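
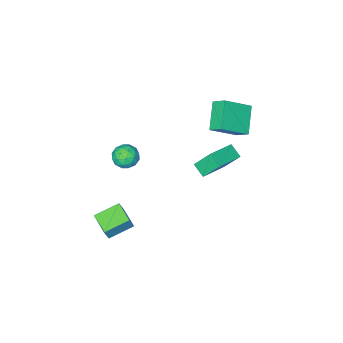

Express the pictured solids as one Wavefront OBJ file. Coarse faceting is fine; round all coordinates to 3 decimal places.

v -3.638 -1.923 2.007
v -4.723 -3.074 3.13
v -3.854 -1.08 2.663
v -4.94 -2.231 3.786
v -2.02 -2.369 3.114
v -3.106 -3.52 4.237
v -2.237 -1.526 3.77
v -3.322 -2.677 4.893
v -3.6 -3.889 -1.585
v -4.189 -3.08 -0.223
v -3.637 -3.037 -2.107
v -4.225 -2.228 -0.745
v -1.755 -3.472 -1.035
v -2.343 -2.663 0.327
v -1.791 -2.62 -1.557
v -2.38 -1.811 -0.195
v 2.564 -4.51 -3.704
v 2.961 -4.385 -2.729
v 2.806 -3.118 -3.982
v 3.203 -2.993 -3.007
v 4.077 -4.887 -4.273
v 4.474 -4.762 -3.298
v 4.319 -3.495 -4.551
v 4.716 -3.37 -3.576
v 2.68 -3.092 3.656
v 3.051 -2.515 4.142
v 3.829 -3.225 2.938
v 4.2 -2.648 3.424
v 4.003 -3.401 3.742
v 3.293 -3.319 4.186
v 3.587 -2.421 2.894
v 2.877 -2.339 3.338
v 3.611 -2.1 3.671
v 3.869 -2.706 4.195
v 3.011 -3.034 2.885
v 3.269 -3.64 3.409
v 2.765 -2.792 3.962
v 4.115 -2.948 3.118
v 3.999 -3.391 3.305
v 4.217 -3.052 3.59
v 2.907 -3.265 3.988
v 3.125 -2.925 4.273
v 3.685 -3.446 4.038
v 3.755 -2.815 2.807
v 3.973 -2.475 3.092
v 2.663 -2.688 3.49
v 2.881 -2.349 3.775
v 3.195 -2.294 3.042
v 3.312 -2.208 3.971
v 3.987 -2.287 3.549
v 3.627 -2.153 3.238
v 3.21 -2.105 3.499
v 3.464 -2.564 4.279
v 4.139 -2.643 3.857
v 4.023 -3.086 4.044
v 3.606 -3.037 4.305
v 3.793 -2.321 4.002
v 2.741 -3.097 3.223
v 3.416 -3.176 2.801
v 3.274 -2.703 2.775
v 2.857 -2.654 3.036
v 2.893 -3.453 3.531
v 3.568 -3.532 3.109
v 3.67 -3.635 3.581
v 3.253 -3.587 3.842
v 3.087 -3.419 3.078
f 2 4 1
f 5 2 1
f 1 4 3
f 3 5 1
f 2 8 4
f 6 2 5
f 6 8 2
f 4 8 3
f 7 5 3
f 3 8 7
f 7 6 5
f 8 6 7
f 10 12 9
f 13 10 9
f 9 12 11
f 11 13 9
f 10 16 12
f 14 10 13
f 14 16 10
f 12 16 11
f 15 13 11
f 11 16 15
f 15 14 13
f 16 14 15
f 18 20 17
f 21 18 17
f 17 20 19
f 19 21 17
f 18 24 20
f 22 18 21
f 22 24 18
f 20 24 19
f 23 21 19
f 19 24 23
f 23 22 21
f 24 22 23
f 25 62 41
f 62 36 65
f 41 65 30
f 62 65 41
f 25 41 37
f 41 30 42
f 37 42 26
f 41 42 37
f 25 37 46
f 37 26 47
f 46 47 32
f 37 47 46
f 25 46 58
f 46 32 61
f 58 61 35
f 46 61 58
f 25 58 62
f 58 35 66
f 62 66 36
f 58 66 62
f 26 42 53
f 42 30 56
f 53 56 34
f 42 56 53
f 30 65 43
f 65 36 64
f 43 64 29
f 65 64 43
f 36 66 63
f 66 35 59
f 63 59 27
f 66 59 63
f 35 61 60
f 61 32 48
f 60 48 31
f 61 48 60
f 32 47 52
f 47 26 49
f 52 49 33
f 47 49 52
f 28 54 40
f 54 34 55
f 40 55 29
f 54 55 40
f 28 40 38
f 40 29 39
f 38 39 27
f 40 39 38
f 28 38 45
f 38 27 44
f 45 44 31
f 38 44 45
f 28 45 50
f 45 31 51
f 50 51 33
f 45 51 50
f 28 50 54
f 50 33 57
f 54 57 34
f 50 57 54
f 29 55 43
f 55 34 56
f 43 56 30
f 55 56 43
f 27 39 63
f 39 29 64
f 63 64 36
f 39 64 63
f 31 44 60
f 44 27 59
f 60 59 35
f 44 59 60
f 33 51 52
f 51 31 48
f 52 48 32
f 51 48 52
f 34 57 53
f 57 33 49
f 53 49 26
f 57 49 53



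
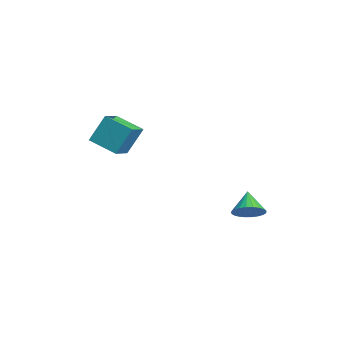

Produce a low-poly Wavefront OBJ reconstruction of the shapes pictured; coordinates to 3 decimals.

v -3.217 -5.322 3.392
v -3.21 -4.394 5.197
v -4.373 -4.556 3.003
v -4.366 -3.628 4.808
v -2.054 -3.932 2.672
v -2.047 -3.004 4.477
v -3.21 -3.166 2.283
v -3.203 -2.238 4.088
v 1.12 3.048 -1.007
v 1.843 3.15 -0.353
v 0.04 3.172 0.167
v 1.779 3.514 -0.45
v 1.614 3.807 -0.632
v 1.375 3.985 -0.872
v 1.096 4.02 -1.132
v 0.822 3.907 -1.373
v 0.592 3.663 -1.558
v 0.444 3.326 -1.659
v 0.398 2.946 -1.661
v 0.462 2.582 -1.563
v 0.626 2.289 -1.381
v 0.866 2.111 -1.142
v 1.144 2.076 -0.882
v 1.419 2.189 -0.641
v 1.648 2.433 -0.456
v 1.797 2.77 -0.355
f 2 4 1
f 5 2 1
f 1 4 3
f 3 5 1
f 2 8 4
f 6 2 5
f 6 8 2
f 4 8 3
f 7 5 3
f 3 8 7
f 7 6 5
f 8 6 7
f 10 9 12
f 10 12 11
f 12 9 13
f 12 13 11
f 13 9 14
f 13 14 11
f 14 9 15
f 14 15 11
f 15 9 16
f 15 16 11
f 16 9 17
f 16 17 11
f 17 9 18
f 17 18 11
f 18 9 19
f 18 19 11
f 19 9 20
f 19 20 11
f 20 9 21
f 20 21 11
f 21 9 22
f 21 22 11
f 22 9 23
f 22 23 11
f 23 9 24
f 23 24 11
f 24 9 25
f 24 25 11
f 25 9 26
f 25 26 11
f 26 9 10
f 26 10 11



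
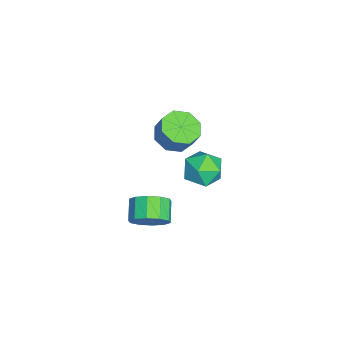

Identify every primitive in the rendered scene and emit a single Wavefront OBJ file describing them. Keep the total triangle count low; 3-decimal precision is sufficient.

v 2.379 -2.939 -1.189
v 2.791 -2.416 -0.442
v 1.753 -2.479 0.175
v 1.341 -3.001 -0.571
v 2.533 -2.016 -0.836
v 1.494 -2.079 -0.218
v 2.216 -1.968 -1.364
v 1.178 -2.031 -0.747
v 1.962 -2.29 -1.825
v 0.923 -2.353 -1.208
v 1.867 -2.861 -2.044
v 0.828 -2.924 -1.426
v 1.967 -3.461 -1.935
v 0.929 -3.524 -1.318
v 2.226 -3.861 -1.542
v 1.187 -3.924 -0.924
v 2.542 -3.909 -1.013
v 1.504 -3.972 -0.396
v 2.797 -3.587 -0.552
v 1.758 -3.65 0.065
v 2.892 -3.016 -0.334
v 1.853 -3.079 0.284
v -0.85 -2.093 2.369
v 0.1 -2.387 2.145
v 0.461 -2.001 3.166
v -0.49 -1.707 3.391
v -0.047 -1.654 1.92
v 0.314 -1.268 2.941
v -0.665 -1.178 1.958
v -0.304 -0.792 2.98
v -1.391 -1.238 2.237
v -1.03 -0.852 3.259
v -1.801 -1.799 2.594
v -1.44 -1.413 3.615
v -1.654 -2.532 2.819
v -1.293 -2.146 3.84
v -1.036 -3.008 2.78
v -0.675 -2.622 3.802
v -0.31 -2.948 2.501
v 0.051 -2.562 3.523
v -4.487 -0.7 -3.737
v -3.549 -0.005 -3.737
v -3.691 -1.775 -2.403
v -2.753 -1.08 -2.403
v -3.771 -0.686 -1.989
v -4.263 -0.022 -2.813
v -2.977 -1.758 -3.327
v -3.469 -1.094 -4.151
v -2.616 -0.659 -3.483
v -3.107 0.003 -2.657
v -4.133 -1.783 -3.483
v -4.624 -1.121 -2.657
f 2 1 5
f 2 5 3
f 3 5 6
f 3 6 4
f 5 1 7
f 5 7 6
f 6 7 8
f 6 8 4
f 7 1 9
f 7 9 8
f 8 9 10
f 8 10 4
f 9 1 11
f 9 11 10
f 10 11 12
f 10 12 4
f 11 1 13
f 11 13 12
f 12 13 14
f 12 14 4
f 13 1 15
f 13 15 14
f 14 15 16
f 14 16 4
f 15 1 17
f 15 17 16
f 16 17 18
f 16 18 4
f 17 1 19
f 17 19 18
f 18 19 20
f 18 20 4
f 19 1 21
f 19 21 20
f 20 21 22
f 20 22 4
f 21 1 2
f 21 2 22
f 22 2 3
f 22 3 4
f 24 23 27
f 24 27 25
f 25 27 28
f 25 28 26
f 27 23 29
f 27 29 28
f 28 29 30
f 28 30 26
f 29 23 31
f 29 31 30
f 30 31 32
f 30 32 26
f 31 23 33
f 31 33 32
f 32 33 34
f 32 34 26
f 33 23 35
f 33 35 34
f 34 35 36
f 34 36 26
f 35 23 37
f 35 37 36
f 36 37 38
f 36 38 26
f 37 23 39
f 37 39 38
f 38 39 40
f 38 40 26
f 39 23 24
f 39 24 40
f 40 24 25
f 40 25 26
f 41 52 46
f 41 46 42
f 41 42 48
f 41 48 51
f 41 51 52
f 42 46 50
f 46 52 45
f 52 51 43
f 51 48 47
f 48 42 49
f 44 50 45
f 44 45 43
f 44 43 47
f 44 47 49
f 44 49 50
f 45 50 46
f 43 45 52
f 47 43 51
f 49 47 48
f 50 49 42



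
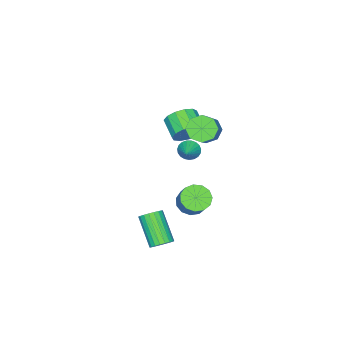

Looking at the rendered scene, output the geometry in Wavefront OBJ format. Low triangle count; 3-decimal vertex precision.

v -2.792 0.195 1.13
v -2.172 0.285 1.922
v -2.807 -0.784 2.542
v -3.428 -0.875 1.75
v -2.622 0.616 2.032
v -3.257 -0.453 2.652
v -3.126 0.813 1.856
v -3.761 -0.256 2.476
v -3.524 0.814 1.449
v -4.159 -0.256 2.069
v -3.69 0.618 0.941
v -4.325 -0.452 1.561
v -3.571 0.288 0.493
v -4.206 -0.782 1.113
v -3.205 -0.072 0.247
v -3.84 -1.142 0.867
v -2.708 -0.347 0.282
v -3.343 -1.417 0.902
v -2.238 -0.45 0.586
v -2.873 -1.52 1.206
v -1.944 -0.348 1.062
v -2.579 -1.418 1.682
v -1.919 -0.074 1.56
v -2.554 -1.144 2.18
v 4.242 3.649 -1.914
v 4.848 3.668 -1.585
v 4.125 2.35 -0.177
v 3.518 2.331 -0.506
v 4.705 3.882 -1.458
v 3.981 2.564 -0.05
v 4.481 4.056 -1.41
v 3.758 2.737 -0.002
v 4.216 4.159 -1.45
v 3.493 2.841 -0.042
v 3.956 4.174 -1.569
v 3.233 2.856 -0.161
v 3.745 4.099 -1.748
v 3.022 2.78 -0.34
v 3.62 3.945 -1.956
v 2.897 2.627 -0.548
v 3.602 3.741 -2.157
v 2.879 2.423 -0.748
v 3.695 3.521 -2.315
v 2.972 2.202 -0.907
v 3.882 3.323 -2.404
v 3.159 2.004 -0.996
v 4.132 3.181 -2.409
v 3.409 1.863 -1.001
v 4.4 3.12 -2.328
v 3.677 1.802 -0.92
v 4.641 3.151 -2.175
v 3.918 1.833 -0.767
v 4.813 3.268 -1.977
v 4.09 1.95 -0.569
v 4.886 3.451 -1.769
v 4.163 2.132 -0.361
v -3.381 -0.206 -0.907
v -3.016 -0.265 -1.489
v -2.239 0.406 -0.253
v -3.136 -0.006 -1.52
v -3.299 0.218 -1.445
v -3.476 0.369 -1.277
v -3.636 0.42 -1.045
v -3.753 0.364 -0.789
v -3.805 0.209 -0.553
v -3.783 -0.018 -0.379
v -3.692 -0.277 -0.295
v -3.547 -0.524 -0.317
v -3.374 -0.715 -0.442
v -3.201 -0.819 -0.646
v -3.06 -0.816 -0.896
v -2.974 -0.708 -1.147
v -2.958 -0.513 -1.357
v -2.593 1.546 2.251
v -2.12 1.892 1.555
v -0.714 2.621 2.873
v -1.187 2.274 3.569
v -2.589 2.34 1.808
v -1.183 3.069 3.125
v -3.061 2.323 2.32
v -1.655 3.052 3.638
v -3.258 1.851 2.792
v -1.852 2.579 4.11
v -3.066 1.199 2.947
v -1.66 1.928 4.265
v -2.597 0.751 2.695
v -1.191 1.48 4.012
v -2.125 0.768 2.182
v -0.719 1.497 3.5
v -1.928 1.241 1.71
v -0.522 1.969 3.028
v 1.023 3.241 -0.742
v 1.827 3.166 -1.117
v 2.42 3.904 0.007
v 1.617 3.979 0.382
v 1.628 3.592 -1.292
v 2.222 4.33 -0.168
v 1.238 3.906 -1.293
v 1.831 4.645 -0.169
v 0.779 4.009 -1.118
v 1.372 4.748 0.005
v 0.398 3.868 -0.824
v 0.991 4.607 0.299
v 0.215 3.528 -0.504
v 0.809 4.267 0.619
v 0.289 3.097 -0.26
v 0.883 3.836 0.864
v 0.596 2.711 -0.168
v 1.19 3.45 0.956
v 1.039 2.493 -0.259
v 1.632 3.232 0.865
v 1.477 2.513 -0.503
v 2.07 3.252 0.621
v 1.77 2.764 -0.823
v 2.364 3.502 0.301
f 2 1 5
f 2 5 3
f 3 5 6
f 3 6 4
f 5 1 7
f 5 7 6
f 6 7 8
f 6 8 4
f 7 1 9
f 7 9 8
f 8 9 10
f 8 10 4
f 9 1 11
f 9 11 10
f 10 11 12
f 10 12 4
f 11 1 13
f 11 13 12
f 12 13 14
f 12 14 4
f 13 1 15
f 13 15 14
f 14 15 16
f 14 16 4
f 15 1 17
f 15 17 16
f 16 17 18
f 16 18 4
f 17 1 19
f 17 19 18
f 18 19 20
f 18 20 4
f 19 1 21
f 19 21 20
f 20 21 22
f 20 22 4
f 21 1 23
f 21 23 22
f 22 23 24
f 22 24 4
f 23 1 2
f 23 2 24
f 24 2 3
f 24 3 4
f 26 25 29
f 26 29 27
f 27 29 30
f 27 30 28
f 29 25 31
f 29 31 30
f 30 31 32
f 30 32 28
f 31 25 33
f 31 33 32
f 32 33 34
f 32 34 28
f 33 25 35
f 33 35 34
f 34 35 36
f 34 36 28
f 35 25 37
f 35 37 36
f 36 37 38
f 36 38 28
f 37 25 39
f 37 39 38
f 38 39 40
f 38 40 28
f 39 25 41
f 39 41 40
f 40 41 42
f 40 42 28
f 41 25 43
f 41 43 42
f 42 43 44
f 42 44 28
f 43 25 45
f 43 45 44
f 44 45 46
f 44 46 28
f 45 25 47
f 45 47 46
f 46 47 48
f 46 48 28
f 47 25 49
f 47 49 48
f 48 49 50
f 48 50 28
f 49 25 51
f 49 51 50
f 50 51 52
f 50 52 28
f 51 25 53
f 51 53 52
f 52 53 54
f 52 54 28
f 53 25 55
f 53 55 54
f 54 55 56
f 54 56 28
f 55 25 26
f 55 26 56
f 56 26 27
f 56 27 28
f 58 57 60
f 58 60 59
f 60 57 61
f 60 61 59
f 61 57 62
f 61 62 59
f 62 57 63
f 62 63 59
f 63 57 64
f 63 64 59
f 64 57 65
f 64 65 59
f 65 57 66
f 65 66 59
f 66 57 67
f 66 67 59
f 67 57 68
f 67 68 59
f 68 57 69
f 68 69 59
f 69 57 70
f 69 70 59
f 70 57 71
f 70 71 59
f 71 57 72
f 71 72 59
f 72 57 73
f 72 73 59
f 73 57 58
f 73 58 59
f 75 74 78
f 75 78 76
f 76 78 79
f 76 79 77
f 78 74 80
f 78 80 79
f 79 80 81
f 79 81 77
f 80 74 82
f 80 82 81
f 81 82 83
f 81 83 77
f 82 74 84
f 82 84 83
f 83 84 85
f 83 85 77
f 84 74 86
f 84 86 85
f 85 86 87
f 85 87 77
f 86 74 88
f 86 88 87
f 87 88 89
f 87 89 77
f 88 74 90
f 88 90 89
f 89 90 91
f 89 91 77
f 90 74 75
f 90 75 91
f 91 75 76
f 91 76 77
f 93 92 96
f 93 96 94
f 94 96 97
f 94 97 95
f 96 92 98
f 96 98 97
f 97 98 99
f 97 99 95
f 98 92 100
f 98 100 99
f 99 100 101
f 99 101 95
f 100 92 102
f 100 102 101
f 101 102 103
f 101 103 95
f 102 92 104
f 102 104 103
f 103 104 105
f 103 105 95
f 104 92 106
f 104 106 105
f 105 106 107
f 105 107 95
f 106 92 108
f 106 108 107
f 107 108 109
f 107 109 95
f 108 92 110
f 108 110 109
f 109 110 111
f 109 111 95
f 110 92 112
f 110 112 111
f 111 112 113
f 111 113 95
f 112 92 114
f 112 114 113
f 113 114 115
f 113 115 95
f 114 92 93
f 114 93 115
f 115 93 94
f 115 94 95



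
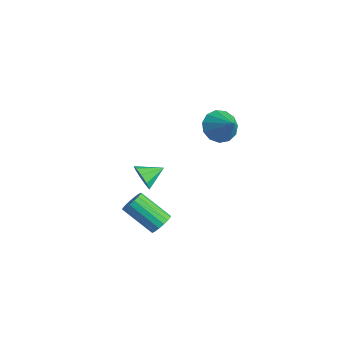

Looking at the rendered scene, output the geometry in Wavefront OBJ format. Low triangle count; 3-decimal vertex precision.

v 0.581 0.308 3.054
v 1.205 0.463 2.262
v 1.859 0.332 4.066
v 1.047 0.984 2.449
v 0.742 1.289 2.828
v 0.385 1.284 3.278
v 0.091 0.968 3.658
v -0.048 0.443 3.846
v 0.013 -0.125 3.783
v 0.254 -0.556 3.488
v 0.599 -0.712 3.056
v 0.938 -0.544 2.623
v 1.164 -0.106 2.327
v -2.444 -2.535 -1.899
v -2.032 -2.339 -2.628
v -2.256 -1.305 -1.461
v -2.607 -2.23 -2.686
v -3.106 -2.264 -2.377
v -3.295 -2.425 -1.843
v -3.086 -2.637 -1.336
v -2.577 -2.802 -1.092
v -2.005 -2.842 -1.226
v -1.639 -2.738 -1.674
v -1.65 -2.54 -2.228
v -0.196 -2.74 -4.013
v 0.192 -3.347 -4.016
v -1.236 -4.267 -2.731
v -1.624 -3.66 -2.727
v 0.318 -3.169 -3.749
v -1.11 -4.09 -2.464
v 0.327 -2.894 -3.542
v -1.101 -3.814 -2.257
v 0.215 -2.583 -3.443
v -1.212 -3.503 -2.158
v 0.01 -2.308 -3.475
v -1.418 -3.228 -2.189
v -0.243 -2.132 -3.629
v -1.67 -3.052 -2.344
v -0.485 -2.095 -3.872
v -1.912 -3.016 -2.586
v -0.661 -2.206 -4.147
v -2.088 -3.127 -2.861
v -0.73 -2.439 -4.391
v -2.158 -3.36 -3.105
v -0.677 -2.741 -4.548
v -2.105 -3.662 -3.263
v -0.514 -3.043 -4.583
v -1.942 -3.963 -3.298
v -0.278 -3.275 -4.487
v -1.706 -4.195 -3.202
v -0.024 -3.385 -4.283
v -1.451 -4.305 -2.997
f 2 1 4
f 2 4 3
f 4 1 5
f 4 5 3
f 5 1 6
f 5 6 3
f 6 1 7
f 6 7 3
f 7 1 8
f 7 8 3
f 8 1 9
f 8 9 3
f 9 1 10
f 9 10 3
f 10 1 11
f 10 11 3
f 11 1 12
f 11 12 3
f 12 1 13
f 12 13 3
f 13 1 2
f 13 2 3
f 15 14 17
f 15 17 16
f 17 14 18
f 17 18 16
f 18 14 19
f 18 19 16
f 19 14 20
f 19 20 16
f 20 14 21
f 20 21 16
f 21 14 22
f 21 22 16
f 22 14 23
f 22 23 16
f 23 14 24
f 23 24 16
f 24 14 15
f 24 15 16
f 26 25 29
f 26 29 27
f 27 29 30
f 27 30 28
f 29 25 31
f 29 31 30
f 30 31 32
f 30 32 28
f 31 25 33
f 31 33 32
f 32 33 34
f 32 34 28
f 33 25 35
f 33 35 34
f 34 35 36
f 34 36 28
f 35 25 37
f 35 37 36
f 36 37 38
f 36 38 28
f 37 25 39
f 37 39 38
f 38 39 40
f 38 40 28
f 39 25 41
f 39 41 40
f 40 41 42
f 40 42 28
f 41 25 43
f 41 43 42
f 42 43 44
f 42 44 28
f 43 25 45
f 43 45 44
f 44 45 46
f 44 46 28
f 45 25 47
f 45 47 46
f 46 47 48
f 46 48 28
f 47 25 49
f 47 49 48
f 48 49 50
f 48 50 28
f 49 25 51
f 49 51 50
f 50 51 52
f 50 52 28
f 51 25 26
f 51 26 52
f 52 26 27
f 52 27 28



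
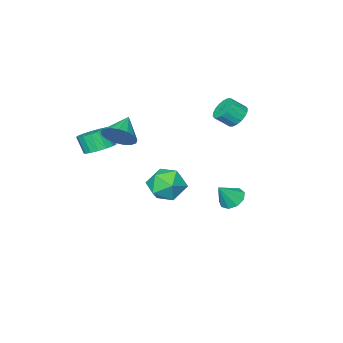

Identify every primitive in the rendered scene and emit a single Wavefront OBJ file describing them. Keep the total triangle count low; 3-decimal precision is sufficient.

v -3.638 0.828 2.842
v -3.212 0.486 2.191
v -2.455 0.029 2.927
v -2.882 0.372 3.578
v -3.047 0.824 2.231
v -2.29 0.367 2.967
v -2.999 1.163 2.392
v -2.243 0.706 3.128
v -3.078 1.435 2.642
v -2.321 0.979 3.378
v -3.268 1.588 2.932
v -2.511 1.131 3.668
v -3.531 1.59 3.204
v -2.774 1.133 3.94
v -3.815 1.441 3.404
v -3.058 0.985 4.14
v -4.065 1.171 3.493
v -3.308 0.714 4.229
v -4.23 0.833 3.453
v -3.473 0.376 4.189
v -4.277 0.494 3.292
v -3.521 0.037 4.028
v -4.199 0.221 3.042
v -3.442 -0.235 3.778
v -4.009 0.069 2.752
v -3.252 -0.388 3.488
v -3.746 0.067 2.48
v -2.989 -0.39 3.216
v -3.462 0.215 2.28
v -2.705 -0.241 3.016
v 3.118 -3.171 0.777
v 3.605 -3.913 0.339
v 3.689 -4.511 1.444
v 3.202 -3.769 1.883
v 3.949 -3.616 0.474
v 4.032 -4.214 1.579
v 4.102 -3.217 0.678
v 4.186 -3.815 1.784
v 4.03 -2.807 0.905
v 4.114 -3.406 2.011
v 3.749 -2.481 1.103
v 3.833 -3.08 2.209
v 3.324 -2.313 1.227
v 3.407 -2.911 2.332
v 2.851 -2.341 1.247
v 2.934 -2.94 2.352
v 2.44 -2.559 1.159
v 2.523 -3.158 2.265
v 2.184 -2.918 0.985
v 2.267 -3.517 2.09
v 2.142 -3.334 0.762
v 2.225 -3.933 1.868
v 2.324 -3.713 0.543
v 2.407 -4.312 1.649
v 2.688 -3.968 0.378
v 2.771 -4.566 1.483
v 3.15 -4.04 0.304
v 3.233 -4.638 1.41
v -3.761 0.269 -4.242
v -3.342 -0.404 -4.625
v -2.799 0.171 -3.018
v -3.085 0.117 -4.785
v -3.144 0.708 -4.691
v -3.492 1.094 -4.387
v -3.965 1.094 -4.015
v -4.343 0.708 -3.75
v -4.448 0.117 -3.715
v -4.232 -0.404 -3.926
v -3.795 -0.609 -4.286
v 3.352 -1.04 2.729
v 4.075 -1.455 3.4
v 2.128 -1.78 3.591
v 3.953 -1.005 3.614
v 3.694 -0.564 3.624
v 3.357 -0.231 3.43
v 3.018 -0.084 3.075
v 2.756 -0.156 2.641
v 2.63 -0.43 2.227
v 2.67 -0.844 1.928
v 2.867 -1.303 1.813
v 3.174 -1.702 1.907
v 3.522 -1.949 2.19
v 3.832 -1.987 2.597
v 4.031 -1.809 3.033
v 4.188 4.814 1.747
v 4.911 4.072 1.103
v 2.669 3.588 1.457
v 3.392 2.846 0.813
v 3.557 2.964 2.015
v 4.495 3.722 2.195
v 3.085 3.938 0.365
v 4.023 4.696 0.545
v 4.228 3.531 0.249
v 4.52 2.929 1.268
v 3.06 4.731 1.292
v 3.352 4.129 2.311
f 2 1 5
f 2 5 3
f 3 5 6
f 3 6 4
f 5 1 7
f 5 7 6
f 6 7 8
f 6 8 4
f 7 1 9
f 7 9 8
f 8 9 10
f 8 10 4
f 9 1 11
f 9 11 10
f 10 11 12
f 10 12 4
f 11 1 13
f 11 13 12
f 12 13 14
f 12 14 4
f 13 1 15
f 13 15 14
f 14 15 16
f 14 16 4
f 15 1 17
f 15 17 16
f 16 17 18
f 16 18 4
f 17 1 19
f 17 19 18
f 18 19 20
f 18 20 4
f 19 1 21
f 19 21 20
f 20 21 22
f 20 22 4
f 21 1 23
f 21 23 22
f 22 23 24
f 22 24 4
f 23 1 25
f 23 25 24
f 24 25 26
f 24 26 4
f 25 1 27
f 25 27 26
f 26 27 28
f 26 28 4
f 27 1 29
f 27 29 28
f 28 29 30
f 28 30 4
f 29 1 2
f 29 2 30
f 30 2 3
f 30 3 4
f 32 31 35
f 32 35 33
f 33 35 36
f 33 36 34
f 35 31 37
f 35 37 36
f 36 37 38
f 36 38 34
f 37 31 39
f 37 39 38
f 38 39 40
f 38 40 34
f 39 31 41
f 39 41 40
f 40 41 42
f 40 42 34
f 41 31 43
f 41 43 42
f 42 43 44
f 42 44 34
f 43 31 45
f 43 45 44
f 44 45 46
f 44 46 34
f 45 31 47
f 45 47 46
f 46 47 48
f 46 48 34
f 47 31 49
f 47 49 48
f 48 49 50
f 48 50 34
f 49 31 51
f 49 51 50
f 50 51 52
f 50 52 34
f 51 31 53
f 51 53 52
f 52 53 54
f 52 54 34
f 53 31 55
f 53 55 54
f 54 55 56
f 54 56 34
f 55 31 57
f 55 57 56
f 56 57 58
f 56 58 34
f 57 31 32
f 57 32 58
f 58 32 33
f 58 33 34
f 60 59 62
f 60 62 61
f 62 59 63
f 62 63 61
f 63 59 64
f 63 64 61
f 64 59 65
f 64 65 61
f 65 59 66
f 65 66 61
f 66 59 67
f 66 67 61
f 67 59 68
f 67 68 61
f 68 59 69
f 68 69 61
f 69 59 60
f 69 60 61
f 71 70 73
f 71 73 72
f 73 70 74
f 73 74 72
f 74 70 75
f 74 75 72
f 75 70 76
f 75 76 72
f 76 70 77
f 76 77 72
f 77 70 78
f 77 78 72
f 78 70 79
f 78 79 72
f 79 70 80
f 79 80 72
f 80 70 81
f 80 81 72
f 81 70 82
f 81 82 72
f 82 70 83
f 82 83 72
f 83 70 84
f 83 84 72
f 84 70 71
f 84 71 72
f 85 96 90
f 85 90 86
f 85 86 92
f 85 92 95
f 85 95 96
f 86 90 94
f 90 96 89
f 96 95 87
f 95 92 91
f 92 86 93
f 88 94 89
f 88 89 87
f 88 87 91
f 88 91 93
f 88 93 94
f 89 94 90
f 87 89 96
f 91 87 95
f 93 91 92
f 94 93 86



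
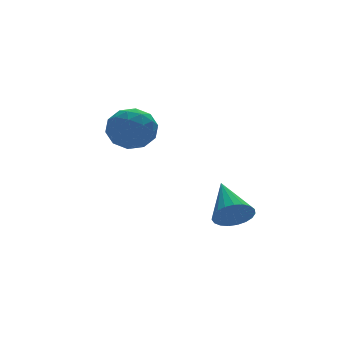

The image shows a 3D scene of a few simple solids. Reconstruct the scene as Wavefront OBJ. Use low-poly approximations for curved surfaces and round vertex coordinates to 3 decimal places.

v -0.735 2.218 -0.753
v -0.034 2.356 -0.576
v -0.666 1.164 -0.204
v 0.035 1.302 -0.027
v -0.507 1.687 0.288
v -0.55 2.339 -0.051
v -0.15 1.181 -0.729
v -0.193 1.833 -1.068
v 0.327 1.716 -0.561
v 0.107 2.028 0.068
v -0.807 1.492 -0.848
v -1.027 1.804 -0.219
v -0.391 2.38 -0.713
v -0.309 1.14 -0.067
v -0.628 1.367 0.118
v -0.216 1.448 0.222
v -0.694 2.37 -0.404
v -0.282 2.451 -0.3
v -0.56 2.058 0.208
v -0.418 1.069 -0.48
v -0.006 1.15 -0.376
v -0.484 2.072 -1.002
v -0.072 2.153 -0.898
v -0.14 1.462 -0.988
v 0.234 2.084 -0.6
v 0.275 1.465 -0.277
v 0.166 1.394 -0.69
v 0.14 1.777 -0.889
v 0.104 2.268 -0.23
v 0.145 1.649 0.092
v -0.174 1.875 0.278
v -0.199 2.258 0.078
v 0.317 1.892 -0.222
v -0.845 1.871 -0.872
v -0.804 1.252 -0.55
v -0.501 1.262 -0.858
v -0.526 1.645 -1.058
v -0.975 2.055 -0.503
v -0.934 1.436 -0.18
v -0.84 1.743 0.109
v -0.866 2.126 -0.09
v -1.017 1.628 -0.558
v 0.884 -1.569 -2.55
v 1.199 -1.862 -2.176
v 1.136 -0.431 -1.87
v 1.36 -1.801 -2.339
v 1.439 -1.699 -2.538
v 1.422 -1.575 -2.74
v 1.311 -1.45 -2.908
v 1.127 -1.345 -3.015
v 0.901 -1.28 -3.041
v 0.672 -1.264 -2.982
v 0.48 -1.301 -2.849
v 0.357 -1.385 -2.664
v 0.326 -1.5 -2.459
v 0.391 -1.627 -2.271
v 0.541 -1.745 -2.13
v 0.751 -1.832 -2.062
v 0.984 -1.873 -2.078
f 1 38 17
f 38 12 41
f 17 41 6
f 38 41 17
f 1 17 13
f 17 6 18
f 13 18 2
f 17 18 13
f 1 13 22
f 13 2 23
f 22 23 8
f 13 23 22
f 1 22 34
f 22 8 37
f 34 37 11
f 22 37 34
f 1 34 38
f 34 11 42
f 38 42 12
f 34 42 38
f 2 18 29
f 18 6 32
f 29 32 10
f 18 32 29
f 6 41 19
f 41 12 40
f 19 40 5
f 41 40 19
f 12 42 39
f 42 11 35
f 39 35 3
f 42 35 39
f 11 37 36
f 37 8 24
f 36 24 7
f 37 24 36
f 8 23 28
f 23 2 25
f 28 25 9
f 23 25 28
f 4 30 16
f 30 10 31
f 16 31 5
f 30 31 16
f 4 16 14
f 16 5 15
f 14 15 3
f 16 15 14
f 4 14 21
f 14 3 20
f 21 20 7
f 14 20 21
f 4 21 26
f 21 7 27
f 26 27 9
f 21 27 26
f 4 26 30
f 26 9 33
f 30 33 10
f 26 33 30
f 5 31 19
f 31 10 32
f 19 32 6
f 31 32 19
f 3 15 39
f 15 5 40
f 39 40 12
f 15 40 39
f 7 20 36
f 20 3 35
f 36 35 11
f 20 35 36
f 9 27 28
f 27 7 24
f 28 24 8
f 27 24 28
f 10 33 29
f 33 9 25
f 29 25 2
f 33 25 29
f 44 43 46
f 44 46 45
f 46 43 47
f 46 47 45
f 47 43 48
f 47 48 45
f 48 43 49
f 48 49 45
f 49 43 50
f 49 50 45
f 50 43 51
f 50 51 45
f 51 43 52
f 51 52 45
f 52 43 53
f 52 53 45
f 53 43 54
f 53 54 45
f 54 43 55
f 54 55 45
f 55 43 56
f 55 56 45
f 56 43 57
f 56 57 45
f 57 43 58
f 57 58 45
f 58 43 59
f 58 59 45
f 59 43 44
f 59 44 45



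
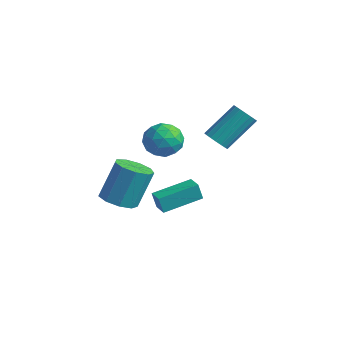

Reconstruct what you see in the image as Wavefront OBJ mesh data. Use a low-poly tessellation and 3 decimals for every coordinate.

v -3.293 -3.122 -1.459
v -2.564 -2.61 -1.758
v -2.458 -1.686 0.08
v -3.187 -2.198 0.379
v -3.114 -2.301 -1.882
v -3.008 -1.378 -0.043
v -3.748 -2.377 -1.807
v -3.642 -1.453 0.031
v -4.17 -2.801 -1.57
v -4.063 -1.877 0.269
v -4.181 -3.375 -1.281
v -4.074 -2.451 0.558
v -3.776 -3.831 -1.075
v -3.67 -2.907 0.763
v -3.146 -3.955 -1.049
v -3.04 -3.031 0.789
v -2.584 -3.689 -1.215
v -2.478 -2.766 0.623
v -2.354 -3.158 -1.495
v -2.248 -2.234 0.343
v -3.226 0.633 1.525
v -2.68 -0.2 1.608
v -4.26 -0.14 0.552
v -3.714 -0.973 0.635
v -4.227 -0.632 1.422
v -3.588 -0.153 2.023
v -3.352 -0.187 0.137
v -2.713 0.292 0.738
v -2.759 -0.706 0.75
v -3.299 -0.981 1.544
v -3.641 0.641 0.616
v -4.181 0.366 1.41
v -2.862 0.285 1.651
v -4.078 -0.625 0.509
v -4.379 -0.424 0.971
v -4.058 -0.913 1.019
v -3.396 0.312 1.895
v -3.075 -0.178 1.944
v -3.984 -0.432 1.835
v -3.865 -0.162 0.216
v -3.544 -0.652 0.265
v -2.882 0.573 1.141
v -2.561 0.084 1.189
v -2.956 0.092 0.325
v -2.588 -0.503 1.196
v -3.195 -0.957 0.625
v -2.983 -0.495 0.332
v -2.607 -0.214 0.685
v -2.905 -0.664 1.663
v -3.513 -1.119 1.091
v -3.814 -0.918 1.553
v -3.439 -0.637 1.907
v -2.951 -0.962 1.159
v -3.427 0.779 1.069
v -4.035 0.324 0.497
v -3.501 0.297 0.253
v -3.126 0.578 0.607
v -3.745 0.617 1.535
v -4.352 0.163 0.964
v -4.333 -0.126 1.475
v -3.957 0.155 1.828
v -3.989 0.622 1.001
v -3.652 -0.424 -3.426
v -3.858 -0.537 -2.547
v -3.006 1.45 -3.034
v -3.212 1.337 -2.155
v -2.888 -0.717 -3.285
v -3.094 -0.83 -2.406
v -2.242 1.157 -2.893
v -2.448 1.044 -2.014
v -1.878 1.587 0.96
v -1.476 1.162 1.325
v -1.12 2.668 2.685
v -1.522 3.093 2.32
v -1.278 1.292 1.13
v -0.922 2.798 2.49
v -1.199 1.48 0.9
v -0.843 2.986 2.26
v -1.255 1.69 0.683
v -0.898 3.196 2.043
v -1.434 1.879 0.52
v -1.077 3.385 1.88
v -1.701 2.01 0.445
v -1.344 3.516 1.805
v -2.003 2.058 0.471
v -1.647 3.564 1.831
v -2.28 2.012 0.595
v -1.924 3.518 1.955
v -2.478 1.882 0.79
v -2.122 3.388 2.15
v -2.557 1.694 1.02
v -2.201 3.2 2.38
v -2.502 1.484 1.237
v -2.145 2.99 2.597
v -2.323 1.295 1.4
v -1.966 2.801 2.76
v -2.056 1.164 1.475
v -1.699 2.67 2.835
v -1.753 1.116 1.449
v -1.397 2.622 2.809
f 2 1 5
f 2 5 3
f 3 5 6
f 3 6 4
f 5 1 7
f 5 7 6
f 6 7 8
f 6 8 4
f 7 1 9
f 7 9 8
f 8 9 10
f 8 10 4
f 9 1 11
f 9 11 10
f 10 11 12
f 10 12 4
f 11 1 13
f 11 13 12
f 12 13 14
f 12 14 4
f 13 1 15
f 13 15 14
f 14 15 16
f 14 16 4
f 15 1 17
f 15 17 16
f 16 17 18
f 16 18 4
f 17 1 19
f 17 19 18
f 18 19 20
f 18 20 4
f 19 1 2
f 19 2 20
f 20 2 3
f 20 3 4
f 21 58 37
f 58 32 61
f 37 61 26
f 58 61 37
f 21 37 33
f 37 26 38
f 33 38 22
f 37 38 33
f 21 33 42
f 33 22 43
f 42 43 28
f 33 43 42
f 21 42 54
f 42 28 57
f 54 57 31
f 42 57 54
f 21 54 58
f 54 31 62
f 58 62 32
f 54 62 58
f 22 38 49
f 38 26 52
f 49 52 30
f 38 52 49
f 26 61 39
f 61 32 60
f 39 60 25
f 61 60 39
f 32 62 59
f 62 31 55
f 59 55 23
f 62 55 59
f 31 57 56
f 57 28 44
f 56 44 27
f 57 44 56
f 28 43 48
f 43 22 45
f 48 45 29
f 43 45 48
f 24 50 36
f 50 30 51
f 36 51 25
f 50 51 36
f 24 36 34
f 36 25 35
f 34 35 23
f 36 35 34
f 24 34 41
f 34 23 40
f 41 40 27
f 34 40 41
f 24 41 46
f 41 27 47
f 46 47 29
f 41 47 46
f 24 46 50
f 46 29 53
f 50 53 30
f 46 53 50
f 25 51 39
f 51 30 52
f 39 52 26
f 51 52 39
f 23 35 59
f 35 25 60
f 59 60 32
f 35 60 59
f 27 40 56
f 40 23 55
f 56 55 31
f 40 55 56
f 29 47 48
f 47 27 44
f 48 44 28
f 47 44 48
f 30 53 49
f 53 29 45
f 49 45 22
f 53 45 49
f 64 66 63
f 67 64 63
f 63 66 65
f 65 67 63
f 64 70 66
f 68 64 67
f 68 70 64
f 66 70 65
f 69 67 65
f 65 70 69
f 69 68 67
f 70 68 69
f 72 71 75
f 72 75 73
f 73 75 76
f 73 76 74
f 75 71 77
f 75 77 76
f 76 77 78
f 76 78 74
f 77 71 79
f 77 79 78
f 78 79 80
f 78 80 74
f 79 71 81
f 79 81 80
f 80 81 82
f 80 82 74
f 81 71 83
f 81 83 82
f 82 83 84
f 82 84 74
f 83 71 85
f 83 85 84
f 84 85 86
f 84 86 74
f 85 71 87
f 85 87 86
f 86 87 88
f 86 88 74
f 87 71 89
f 87 89 88
f 88 89 90
f 88 90 74
f 89 71 91
f 89 91 90
f 90 91 92
f 90 92 74
f 91 71 93
f 91 93 92
f 92 93 94
f 92 94 74
f 93 71 95
f 93 95 94
f 94 95 96
f 94 96 74
f 95 71 97
f 95 97 96
f 96 97 98
f 96 98 74
f 97 71 99
f 97 99 98
f 98 99 100
f 98 100 74
f 99 71 72
f 99 72 100
f 100 72 73
f 100 73 74



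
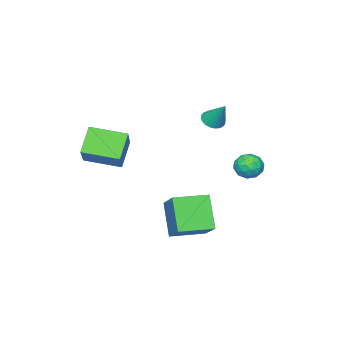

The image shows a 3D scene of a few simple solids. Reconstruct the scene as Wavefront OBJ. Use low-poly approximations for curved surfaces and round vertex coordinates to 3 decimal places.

v 1.854 1.117 -0.819
v 2.769 2.456 0.385
v 2.56 2.071 -2.417
v 3.475 3.41 -1.212
v 3.285 0.11 -0.788
v 4.2 1.449 0.417
v 3.991 1.064 -2.385
v 4.906 2.403 -1.181
v 3.221 -4.529 2.181
v 4.471 -3.491 3.542
v 2.243 -2.943 1.868
v 3.493 -1.904 3.23
v 4.207 -4.156 0.99
v 5.457 -3.117 2.352
v 3.229 -2.569 0.678
v 4.479 -1.531 2.039
v -1.981 1.893 0.118
v -1.569 1.953 0.8
v -1.271 0.867 -0.22
v -0.859 0.927 0.462
v -1.626 0.703 0.477
v -2.064 1.337 0.686
v -0.776 1.483 -0.106
v -1.214 2.117 0.103
v -0.824 1.7 0.661
v -1.349 1.218 1.022
v -1.491 1.602 -0.442
v -2.016 1.12 -0.081
v -1.837 2.013 0.489
v -1.003 0.807 0.091
v -1.454 0.675 0.1
v -1.211 0.71 0.501
v -2.129 1.651 0.422
v -1.886 1.687 0.823
v -1.92 0.951 0.633
v -0.954 1.133 -0.243
v -0.711 1.169 0.158
v -1.629 2.11 0.079
v -1.386 2.145 0.48
v -0.92 1.869 -0.053
v -1.157 1.9 0.808
v -0.74 1.296 0.609
v -0.691 1.623 0.275
v -0.948 1.996 0.398
v -1.466 1.616 1.02
v -1.048 1.013 0.821
v -1.499 0.881 0.83
v -1.757 1.254 0.953
v -1.028 1.467 0.938
v -1.792 1.807 -0.241
v -1.374 1.204 -0.44
v -1.083 1.566 -0.373
v -1.341 1.939 -0.25
v -2.1 1.524 -0.029
v -1.683 0.92 -0.228
v -1.892 0.824 0.182
v -2.149 1.197 0.305
v -1.812 1.353 -0.358
v -1.569 -0.955 2.658
v -1.183 -0.57 2.321
v -1.371 -0.045 3.922
v -1.406 -0.465 2.28
v -1.653 -0.433 2.296
v -1.888 -0.482 2.367
v -2.073 -0.602 2.483
v -2.183 -0.776 2.625
v -2.198 -0.977 2.772
v -2.118 -1.175 2.902
v -1.954 -1.339 2.994
v -1.732 -1.445 3.036
v -1.485 -1.476 3.019
v -1.25 -1.428 2.948
v -1.064 -1.308 2.833
v -0.955 -1.134 2.69
v -0.94 -0.932 2.543
v -1.02 -0.735 2.414
f 2 4 1
f 5 2 1
f 1 4 3
f 3 5 1
f 2 8 4
f 6 2 5
f 6 8 2
f 4 8 3
f 7 5 3
f 3 8 7
f 7 6 5
f 8 6 7
f 10 12 9
f 13 10 9
f 9 12 11
f 11 13 9
f 10 16 12
f 14 10 13
f 14 16 10
f 12 16 11
f 15 13 11
f 11 16 15
f 15 14 13
f 16 14 15
f 17 54 33
f 54 28 57
f 33 57 22
f 54 57 33
f 17 33 29
f 33 22 34
f 29 34 18
f 33 34 29
f 17 29 38
f 29 18 39
f 38 39 24
f 29 39 38
f 17 38 50
f 38 24 53
f 50 53 27
f 38 53 50
f 17 50 54
f 50 27 58
f 54 58 28
f 50 58 54
f 18 34 45
f 34 22 48
f 45 48 26
f 34 48 45
f 22 57 35
f 57 28 56
f 35 56 21
f 57 56 35
f 28 58 55
f 58 27 51
f 55 51 19
f 58 51 55
f 27 53 52
f 53 24 40
f 52 40 23
f 53 40 52
f 24 39 44
f 39 18 41
f 44 41 25
f 39 41 44
f 20 46 32
f 46 26 47
f 32 47 21
f 46 47 32
f 20 32 30
f 32 21 31
f 30 31 19
f 32 31 30
f 20 30 37
f 30 19 36
f 37 36 23
f 30 36 37
f 20 37 42
f 37 23 43
f 42 43 25
f 37 43 42
f 20 42 46
f 42 25 49
f 46 49 26
f 42 49 46
f 21 47 35
f 47 26 48
f 35 48 22
f 47 48 35
f 19 31 55
f 31 21 56
f 55 56 28
f 31 56 55
f 23 36 52
f 36 19 51
f 52 51 27
f 36 51 52
f 25 43 44
f 43 23 40
f 44 40 24
f 43 40 44
f 26 49 45
f 49 25 41
f 45 41 18
f 49 41 45
f 60 59 62
f 60 62 61
f 62 59 63
f 62 63 61
f 63 59 64
f 63 64 61
f 64 59 65
f 64 65 61
f 65 59 66
f 65 66 61
f 66 59 67
f 66 67 61
f 67 59 68
f 67 68 61
f 68 59 69
f 68 69 61
f 69 59 70
f 69 70 61
f 70 59 71
f 70 71 61
f 71 59 72
f 71 72 61
f 72 59 73
f 72 73 61
f 73 59 74
f 73 74 61
f 74 59 75
f 74 75 61
f 75 59 76
f 75 76 61
f 76 59 60
f 76 60 61



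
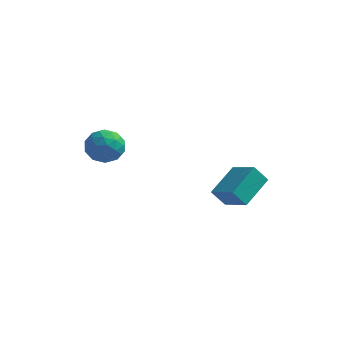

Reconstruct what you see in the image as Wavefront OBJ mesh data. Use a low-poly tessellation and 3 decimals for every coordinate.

v -3.004 -1.457 2.857
v -2.328 -1.482 2.108
v -3.332 -3.038 2.612
v -2.656 -3.063 1.863
v -2.348 -2.953 2.818
v -2.145 -1.976 2.969
v -3.515 -2.544 1.751
v -3.312 -1.567 1.902
v -2.644 -2.154 1.424
v -1.922 -2.406 2.084
v -3.738 -2.114 2.636
v -3.016 -2.366 3.296
v -2.637 -1.331 2.504
v -3.023 -3.189 2.216
v -2.842 -3.125 2.777
v -2.445 -3.139 2.337
v -2.529 -1.621 3.01
v -2.132 -1.635 2.57
v -2.144 -2.5 2.987
v -3.528 -2.885 2.15
v -3.131 -2.899 1.71
v -3.215 -1.381 2.383
v -2.818 -1.395 1.943
v -3.516 -2.02 1.733
v -2.425 -1.74 1.662
v -2.618 -2.669 1.518
v -3.123 -2.365 1.452
v -3.004 -1.79 1.541
v -2.001 -1.888 2.05
v -2.194 -2.818 1.905
v -2.013 -2.753 2.467
v -1.894 -2.179 2.556
v -2.187 -2.283 1.648
v -3.466 -1.702 2.815
v -3.659 -2.632 2.67
v -3.766 -2.341 2.164
v -3.647 -1.767 2.253
v -3.042 -1.851 3.202
v -3.235 -2.78 3.058
v -2.656 -2.73 3.179
v -2.537 -2.155 3.268
v -3.473 -2.237 3.072
v 2.221 -0.11 -1.356
v 1.675 -0.479 -0.487
v 2.587 1.55 -0.421
v 2.041 1.181 0.448
v 3.539 -0.721 -0.788
v 2.993 -1.09 0.081
v 3.905 0.939 0.147
v 3.359 0.57 1.016
f 1 38 17
f 38 12 41
f 17 41 6
f 38 41 17
f 1 17 13
f 17 6 18
f 13 18 2
f 17 18 13
f 1 13 22
f 13 2 23
f 22 23 8
f 13 23 22
f 1 22 34
f 22 8 37
f 34 37 11
f 22 37 34
f 1 34 38
f 34 11 42
f 38 42 12
f 34 42 38
f 2 18 29
f 18 6 32
f 29 32 10
f 18 32 29
f 6 41 19
f 41 12 40
f 19 40 5
f 41 40 19
f 12 42 39
f 42 11 35
f 39 35 3
f 42 35 39
f 11 37 36
f 37 8 24
f 36 24 7
f 37 24 36
f 8 23 28
f 23 2 25
f 28 25 9
f 23 25 28
f 4 30 16
f 30 10 31
f 16 31 5
f 30 31 16
f 4 16 14
f 16 5 15
f 14 15 3
f 16 15 14
f 4 14 21
f 14 3 20
f 21 20 7
f 14 20 21
f 4 21 26
f 21 7 27
f 26 27 9
f 21 27 26
f 4 26 30
f 26 9 33
f 30 33 10
f 26 33 30
f 5 31 19
f 31 10 32
f 19 32 6
f 31 32 19
f 3 15 39
f 15 5 40
f 39 40 12
f 15 40 39
f 7 20 36
f 20 3 35
f 36 35 11
f 20 35 36
f 9 27 28
f 27 7 24
f 28 24 8
f 27 24 28
f 10 33 29
f 33 9 25
f 29 25 2
f 33 25 29
f 44 46 43
f 47 44 43
f 43 46 45
f 45 47 43
f 44 50 46
f 48 44 47
f 48 50 44
f 46 50 45
f 49 47 45
f 45 50 49
f 49 48 47
f 50 48 49



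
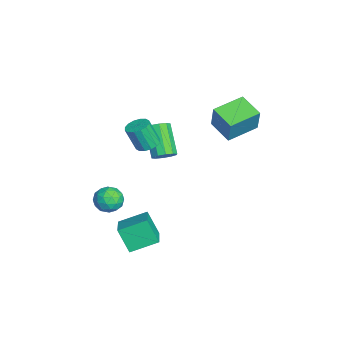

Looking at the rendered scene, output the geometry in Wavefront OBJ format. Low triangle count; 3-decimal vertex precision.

v 3 -2.642 -4.95
v 2.427 -3.265 -3.545
v 2.817 -1.025 -4.307
v 2.244 -1.647 -2.903
v 4.676 -2.713 -4.297
v 4.103 -3.335 -2.893
v 4.493 -1.095 -3.655
v 3.92 -1.718 -2.25
v -1.578 -0.524 -1.154
v -1.062 -0.466 -0.613
v -2.605 -0.779 0.895
v -3.122 -0.836 0.354
v -1.229 -0.042 -0.697
v -2.773 -0.355 0.811
v -1.53 0.198 -0.955
v -3.073 -0.115 0.553
v -1.85 0.162 -1.289
v -3.393 -0.15 0.219
v -2.065 -0.135 -1.572
v -3.608 -0.448 -0.064
v -2.095 -0.581 -1.695
v -3.638 -0.894 -0.187
v -1.927 -1.005 -1.611
v -3.471 -1.318 -0.103
v -1.627 -1.245 -1.353
v -3.17 -1.558 0.155
v -1.307 -1.21 -1.019
v -2.85 -1.522 0.489
v -1.092 -0.912 -0.736
v -2.635 -1.225 0.772
v -1.157 -1.458 0.234
v -0.432 -1.301 0.346
v -0.538 -1.904 1.878
v -1.263 -2.062 1.766
v -0.623 -0.982 0.459
v -0.729 -1.585 1.991
v -0.957 -0.791 0.511
v -1.063 -1.394 2.043
v -1.344 -0.778 0.489
v -1.45 -1.382 2.021
v -1.682 -0.948 0.399
v -1.787 -1.552 1.931
v -1.878 -1.255 0.264
v -1.984 -1.858 1.796
v -1.882 -1.616 0.122
v -1.988 -2.219 1.654
v -1.691 -1.935 0.009
v -1.797 -2.538 1.541
v -1.357 -2.126 -0.043
v -1.463 -2.729 1.489
v -0.97 -2.138 -0.021
v -1.076 -2.742 1.511
v -0.633 -1.968 0.069
v -0.738 -2.572 1.601
v -0.436 -1.662 0.204
v -0.542 -2.265 1.736
v -1.855 3.753 2.345
v -1.294 3.817 3.949
v -0.555 4.606 1.856
v 0.006 4.67 3.46
v -0.846 2.05 2.06
v -0.285 2.114 3.664
v 0.454 2.903 1.571
v 1.015 2.967 3.175
v 1.883 -3.154 -1.885
v 2.342 -3.648 -2.519
v 0.618 -3.872 -2.241
v 1.077 -4.366 -2.875
v 1.241 -4.503 -1.974
v 2.022 -4.059 -1.755
v 0.938 -3.461 -3.005
v 1.719 -3.017 -2.786
v 1.758 -3.837 -3.212
v 1.945 -4.482 -2.574
v 1.015 -3.038 -2.186
v 1.202 -3.683 -1.548
v 2.223 -3.338 -2.171
v 0.737 -4.182 -2.589
v 0.833 -4.263 -2.06
v 1.103 -4.553 -2.432
v 2.035 -3.58 -1.722
v 2.305 -3.87 -2.094
v 1.658 -4.373 -1.774
v 0.655 -3.65 -2.666
v 0.925 -3.94 -3.038
v 1.857 -2.967 -2.328
v 2.127 -3.257 -2.7
v 1.302 -3.147 -2.986
v 2.15 -3.739 -2.951
v 1.406 -4.162 -3.16
v 1.324 -3.629 -3.236
v 1.784 -3.368 -3.107
v 2.26 -4.118 -2.576
v 1.516 -4.54 -2.785
v 1.612 -4.621 -2.256
v 2.072 -4.36 -2.127
v 1.916 -4.229 -2.983
v 1.444 -2.98 -1.975
v 0.7 -3.402 -2.184
v 0.888 -3.16 -2.633
v 1.348 -2.899 -2.504
v 1.554 -3.358 -1.6
v 0.81 -3.781 -1.809
v 1.176 -4.152 -1.653
v 1.636 -3.891 -1.524
v 1.044 -3.291 -1.777
f 2 4 1
f 5 2 1
f 1 4 3
f 3 5 1
f 2 8 4
f 6 2 5
f 6 8 2
f 4 8 3
f 7 5 3
f 3 8 7
f 7 6 5
f 8 6 7
f 10 9 13
f 10 13 11
f 11 13 14
f 11 14 12
f 13 9 15
f 13 15 14
f 14 15 16
f 14 16 12
f 15 9 17
f 15 17 16
f 16 17 18
f 16 18 12
f 17 9 19
f 17 19 18
f 18 19 20
f 18 20 12
f 19 9 21
f 19 21 20
f 20 21 22
f 20 22 12
f 21 9 23
f 21 23 22
f 22 23 24
f 22 24 12
f 23 9 25
f 23 25 24
f 24 25 26
f 24 26 12
f 25 9 27
f 25 27 26
f 26 27 28
f 26 28 12
f 27 9 29
f 27 29 28
f 28 29 30
f 28 30 12
f 29 9 10
f 29 10 30
f 30 10 11
f 30 11 12
f 32 31 35
f 32 35 33
f 33 35 36
f 33 36 34
f 35 31 37
f 35 37 36
f 36 37 38
f 36 38 34
f 37 31 39
f 37 39 38
f 38 39 40
f 38 40 34
f 39 31 41
f 39 41 40
f 40 41 42
f 40 42 34
f 41 31 43
f 41 43 42
f 42 43 44
f 42 44 34
f 43 31 45
f 43 45 44
f 44 45 46
f 44 46 34
f 45 31 47
f 45 47 46
f 46 47 48
f 46 48 34
f 47 31 49
f 47 49 48
f 48 49 50
f 48 50 34
f 49 31 51
f 49 51 50
f 50 51 52
f 50 52 34
f 51 31 53
f 51 53 52
f 52 53 54
f 52 54 34
f 53 31 55
f 53 55 54
f 54 55 56
f 54 56 34
f 55 31 32
f 55 32 56
f 56 32 33
f 56 33 34
f 58 60 57
f 61 58 57
f 57 60 59
f 59 61 57
f 58 64 60
f 62 58 61
f 62 64 58
f 60 64 59
f 63 61 59
f 59 64 63
f 63 62 61
f 64 62 63
f 65 102 81
f 102 76 105
f 81 105 70
f 102 105 81
f 65 81 77
f 81 70 82
f 77 82 66
f 81 82 77
f 65 77 86
f 77 66 87
f 86 87 72
f 77 87 86
f 65 86 98
f 86 72 101
f 98 101 75
f 86 101 98
f 65 98 102
f 98 75 106
f 102 106 76
f 98 106 102
f 66 82 93
f 82 70 96
f 93 96 74
f 82 96 93
f 70 105 83
f 105 76 104
f 83 104 69
f 105 104 83
f 76 106 103
f 106 75 99
f 103 99 67
f 106 99 103
f 75 101 100
f 101 72 88
f 100 88 71
f 101 88 100
f 72 87 92
f 87 66 89
f 92 89 73
f 87 89 92
f 68 94 80
f 94 74 95
f 80 95 69
f 94 95 80
f 68 80 78
f 80 69 79
f 78 79 67
f 80 79 78
f 68 78 85
f 78 67 84
f 85 84 71
f 78 84 85
f 68 85 90
f 85 71 91
f 90 91 73
f 85 91 90
f 68 90 94
f 90 73 97
f 94 97 74
f 90 97 94
f 69 95 83
f 95 74 96
f 83 96 70
f 95 96 83
f 67 79 103
f 79 69 104
f 103 104 76
f 79 104 103
f 71 84 100
f 84 67 99
f 100 99 75
f 84 99 100
f 73 91 92
f 91 71 88
f 92 88 72
f 91 88 92
f 74 97 93
f 97 73 89
f 93 89 66
f 97 89 93



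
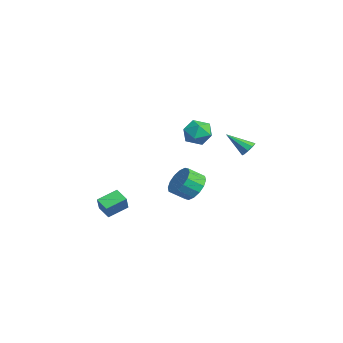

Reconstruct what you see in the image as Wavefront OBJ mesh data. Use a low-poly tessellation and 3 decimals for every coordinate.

v -0.601 -3.408 -1.218
v -1.287 -3.735 -0.859
v -0.883 -2.338 -0.78
v -1.568 -2.665 -0.42
v -0.052 -3.615 -0.36
v -0.737 -3.942 -0
v -0.333 -2.545 0.079
v -1.019 -2.872 0.438
v -1.395 1.209 -0.009
v -0.913 0.757 -0.62
v -0.943 -0.082 -0.022
v -1.425 0.371 0.589
v -0.598 0.948 -0.335
v -0.628 0.11 0.262
v -0.496 1.21 0.037
v -0.526 0.371 0.634
v -0.635 1.471 0.396
v -0.665 0.633 0.994
v -0.978 1.662 0.648
v -1.008 0.824 1.245
v -1.433 1.732 0.723
v -1.462 0.894 1.32
v -1.877 1.662 0.602
v -1.907 0.823 1.2
v -2.192 1.47 0.318
v -2.222 0.632 0.915
v -2.294 1.209 -0.054
v -2.324 0.37 0.543
v -2.155 0.947 -0.414
v -2.185 0.109 0.184
v -1.812 0.756 -0.665
v -1.842 -0.082 -0.068
v -1.358 0.686 -0.74
v -1.387 -0.152 -0.143
v -2.228 2.287 3.192
v -1.474 2.025 3.546
v -2.806 1.035 3.494
v -2.052 0.773 3.848
v -2.527 1.39 4.241
v -2.17 2.165 4.054
v -2.11 0.895 2.986
v -1.753 1.67 2.799
v -1.402 1.165 3.419
v -1.66 1.471 4.194
v -2.62 1.589 2.846
v -2.878 1.895 3.621
v -1.609 4.063 2.306
v -1.216 4.152 2.635
v -2.151 3.017 3.234
v -1.491 4.364 2.713
v -1.821 4.435 2.6
v -2.051 4.332 2.35
v -2.075 4.103 2.079
v -1.88 3.855 1.914
v -1.558 3.705 1.932
v -1.26 3.721 2.125
v -1.125 3.898 2.403
f 2 4 1
f 5 2 1
f 1 4 3
f 3 5 1
f 2 8 4
f 6 2 5
f 6 8 2
f 4 8 3
f 7 5 3
f 3 8 7
f 7 6 5
f 8 6 7
f 10 9 13
f 10 13 11
f 11 13 14
f 11 14 12
f 13 9 15
f 13 15 14
f 14 15 16
f 14 16 12
f 15 9 17
f 15 17 16
f 16 17 18
f 16 18 12
f 17 9 19
f 17 19 18
f 18 19 20
f 18 20 12
f 19 9 21
f 19 21 20
f 20 21 22
f 20 22 12
f 21 9 23
f 21 23 22
f 22 23 24
f 22 24 12
f 23 9 25
f 23 25 24
f 24 25 26
f 24 26 12
f 25 9 27
f 25 27 26
f 26 27 28
f 26 28 12
f 27 9 29
f 27 29 28
f 28 29 30
f 28 30 12
f 29 9 31
f 29 31 30
f 30 31 32
f 30 32 12
f 31 9 33
f 31 33 32
f 32 33 34
f 32 34 12
f 33 9 10
f 33 10 34
f 34 10 11
f 34 11 12
f 35 46 40
f 35 40 36
f 35 36 42
f 35 42 45
f 35 45 46
f 36 40 44
f 40 46 39
f 46 45 37
f 45 42 41
f 42 36 43
f 38 44 39
f 38 39 37
f 38 37 41
f 38 41 43
f 38 43 44
f 39 44 40
f 37 39 46
f 41 37 45
f 43 41 42
f 44 43 36
f 48 47 50
f 48 50 49
f 50 47 51
f 50 51 49
f 51 47 52
f 51 52 49
f 52 47 53
f 52 53 49
f 53 47 54
f 53 54 49
f 54 47 55
f 54 55 49
f 55 47 56
f 55 56 49
f 56 47 57
f 56 57 49
f 57 47 48
f 57 48 49



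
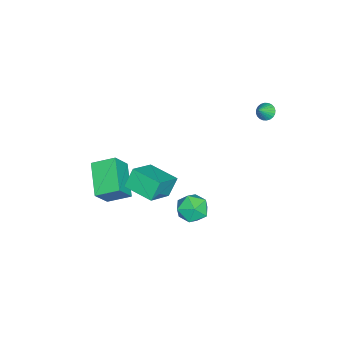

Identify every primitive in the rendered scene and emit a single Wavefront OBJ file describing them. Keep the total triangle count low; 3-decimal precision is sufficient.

v -2.421 3.882 2.165
v -2.052 4.247 1.929
v -1.739 3.638 2.855
v -2.155 4.378 2.077
v -2.298 4.433 2.238
v -2.46 4.405 2.388
v -2.616 4.296 2.504
v -2.742 4.125 2.568
v -2.819 3.917 2.571
v -2.836 3.703 2.512
v -2.79 3.516 2.401
v -2.687 3.385 2.253
v -2.544 3.33 2.092
v -2.382 3.358 1.942
v -2.226 3.467 1.826
v -2.1 3.638 1.762
v -2.022 3.846 1.759
v -2.006 4.06 1.818
v 1.318 -4.137 -1.775
v 1.043 -2.844 -1.178
v 3.106 -3.322 -2.717
v 2.832 -2.029 -2.121
v 2.148 -4.531 -0.539
v 1.874 -3.238 0.057
v 3.937 -3.716 -1.482
v 3.662 -2.423 -0.885
v 2.482 2.057 -3.008
v 3.073 1.249 -3.203
v 1.247 1.051 -2.577
v 1.838 0.243 -2.772
v 2.045 0.846 -1.976
v 2.808 1.468 -2.242
v 1.512 0.832 -3.538
v 2.275 1.454 -3.804
v 2.473 0.492 -3.53
v 2.802 0.5 -2.565
v 1.518 1.8 -3.215
v 1.847 1.808 -2.25
v 2.515 -1.046 0.694
v 4.089 -1.501 1.694
v 3.096 0.607 0.53
v 4.671 0.152 1.53
v 3.089 -1.352 -0.35
v 4.664 -1.807 0.65
v 3.671 0.301 -0.514
v 5.245 -0.154 0.486
f 2 1 4
f 2 4 3
f 4 1 5
f 4 5 3
f 5 1 6
f 5 6 3
f 6 1 7
f 6 7 3
f 7 1 8
f 7 8 3
f 8 1 9
f 8 9 3
f 9 1 10
f 9 10 3
f 10 1 11
f 10 11 3
f 11 1 12
f 11 12 3
f 12 1 13
f 12 13 3
f 13 1 14
f 13 14 3
f 14 1 15
f 14 15 3
f 15 1 16
f 15 16 3
f 16 1 17
f 16 17 3
f 17 1 18
f 17 18 3
f 18 1 2
f 18 2 3
f 20 22 19
f 23 20 19
f 19 22 21
f 21 23 19
f 20 26 22
f 24 20 23
f 24 26 20
f 22 26 21
f 25 23 21
f 21 26 25
f 25 24 23
f 26 24 25
f 27 38 32
f 27 32 28
f 27 28 34
f 27 34 37
f 27 37 38
f 28 32 36
f 32 38 31
f 38 37 29
f 37 34 33
f 34 28 35
f 30 36 31
f 30 31 29
f 30 29 33
f 30 33 35
f 30 35 36
f 31 36 32
f 29 31 38
f 33 29 37
f 35 33 34
f 36 35 28
f 40 42 39
f 43 40 39
f 39 42 41
f 41 43 39
f 40 46 42
f 44 40 43
f 44 46 40
f 42 46 41
f 45 43 41
f 41 46 45
f 45 44 43
f 46 44 45



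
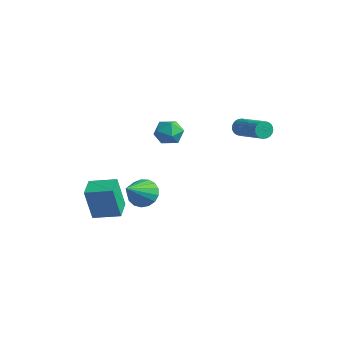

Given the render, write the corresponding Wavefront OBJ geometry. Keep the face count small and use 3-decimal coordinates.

v 2.546 3.422 0.698
v 2.751 3.646 0.204
v 4.78 3.382 0.928
v 4.574 3.158 1.422
v 2.73 3.832 0.331
v 4.758 3.568 1.055
v 2.681 3.955 0.515
v 4.709 3.692 1.239
v 2.611 3.998 0.726
v 4.639 3.734 1.45
v 2.531 3.952 0.933
v 4.56 3.688 1.656
v 2.453 3.826 1.104
v 4.482 3.562 1.828
v 2.39 3.638 1.213
v 4.419 3.375 1.937
v 2.35 3.418 1.244
v 4.379 3.154 1.968
v 2.34 3.198 1.192
v 4.369 2.934 1.916
v 2.362 3.012 1.065
v 4.39 2.748 1.789
v 2.411 2.888 0.881
v 4.439 2.625 1.605
v 2.481 2.846 0.67
v 4.509 2.582 1.394
v 2.56 2.892 0.464
v 4.589 2.628 1.187
v 2.638 3.018 0.292
v 4.667 2.754 1.016
v 2.701 3.205 0.183
v 4.73 2.942 0.907
v 2.741 3.426 0.152
v 4.77 3.162 0.876
v -0.437 0.234 1.065
v 0.028 1.018 0.984
v 0.372 -0.358 -0.024
v 0.837 0.426 -0.105
v 0.942 -0.094 0.64
v 0.442 0.272 1.313
v -0.042 0.388 -0.353
v -0.542 0.754 0.32
v 0.272 1.113 0.108
v 0.881 0.815 0.722
v -0.481 -0.155 0.238
v 0.128 -0.453 0.852
v 1.479 -2.635 -2.489
v 2.122 -2.116 -2.063
v 1.941 -4.205 -1.271
v 1.752 -2.041 -1.827
v 1.32 -2.103 -1.743
v 0.924 -2.287 -1.829
v 0.655 -2.55 -2.066
v 0.574 -2.833 -2.401
v 0.701 -3.07 -2.755
v 1.006 -3.208 -3.048
v 1.42 -3.215 -3.214
v 1.847 -3.088 -3.213
v 2.189 -2.858 -3.046
v 2.369 -2.577 -2.752
v 2.345 -2.309 -2.397
v -1.295 -3.497 -4.409
v -1.493 -3.871 -2.403
v -0.095 -2.53 -4.11
v -0.293 -2.904 -2.105
v -0.447 -4.516 -4.515
v -0.645 -4.89 -2.51
v 0.753 -3.549 -4.217
v 0.555 -3.923 -2.211
f 2 1 5
f 2 5 3
f 3 5 6
f 3 6 4
f 5 1 7
f 5 7 6
f 6 7 8
f 6 8 4
f 7 1 9
f 7 9 8
f 8 9 10
f 8 10 4
f 9 1 11
f 9 11 10
f 10 11 12
f 10 12 4
f 11 1 13
f 11 13 12
f 12 13 14
f 12 14 4
f 13 1 15
f 13 15 14
f 14 15 16
f 14 16 4
f 15 1 17
f 15 17 16
f 16 17 18
f 16 18 4
f 17 1 19
f 17 19 18
f 18 19 20
f 18 20 4
f 19 1 21
f 19 21 20
f 20 21 22
f 20 22 4
f 21 1 23
f 21 23 22
f 22 23 24
f 22 24 4
f 23 1 25
f 23 25 24
f 24 25 26
f 24 26 4
f 25 1 27
f 25 27 26
f 26 27 28
f 26 28 4
f 27 1 29
f 27 29 28
f 28 29 30
f 28 30 4
f 29 1 31
f 29 31 30
f 30 31 32
f 30 32 4
f 31 1 33
f 31 33 32
f 32 33 34
f 32 34 4
f 33 1 2
f 33 2 34
f 34 2 3
f 34 3 4
f 35 46 40
f 35 40 36
f 35 36 42
f 35 42 45
f 35 45 46
f 36 40 44
f 40 46 39
f 46 45 37
f 45 42 41
f 42 36 43
f 38 44 39
f 38 39 37
f 38 37 41
f 38 41 43
f 38 43 44
f 39 44 40
f 37 39 46
f 41 37 45
f 43 41 42
f 44 43 36
f 48 47 50
f 48 50 49
f 50 47 51
f 50 51 49
f 51 47 52
f 51 52 49
f 52 47 53
f 52 53 49
f 53 47 54
f 53 54 49
f 54 47 55
f 54 55 49
f 55 47 56
f 55 56 49
f 56 47 57
f 56 57 49
f 57 47 58
f 57 58 49
f 58 47 59
f 58 59 49
f 59 47 60
f 59 60 49
f 60 47 61
f 60 61 49
f 61 47 48
f 61 48 49
f 63 65 62
f 66 63 62
f 62 65 64
f 64 66 62
f 63 69 65
f 67 63 66
f 67 69 63
f 65 69 64
f 68 66 64
f 64 69 68
f 68 67 66
f 69 67 68



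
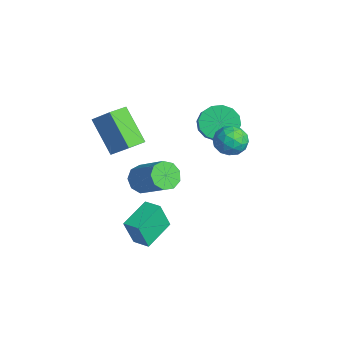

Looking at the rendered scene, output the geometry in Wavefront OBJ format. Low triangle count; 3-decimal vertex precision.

v 0.093 3.288 2.109
v 0.619 2.922 1.355
v 1.634 2.566 2.236
v 1.107 2.932 2.991
v 0.762 3.413 1.39
v 1.776 3.057 2.271
v 0.725 3.87 1.618
v 1.739 3.514 2.499
v 0.518 4.172 1.977
v 1.533 3.816 2.858
v 0.198 4.237 2.372
v 1.212 3.881 3.253
v -0.15 4.047 2.696
v 0.864 3.691 3.577
v -0.434 3.654 2.864
v 0.581 3.298 3.745
v -0.576 3.163 2.829
v 0.438 2.807 3.71
v -0.539 2.706 2.601
v 0.475 2.35 3.482
v -0.333 2.404 2.242
v 0.682 2.048 3.123
v -0.012 2.339 1.847
v 1.002 1.983 2.728
v 0.336 2.529 1.523
v 1.35 2.173 2.404
v 2.718 3.261 3.519
v 3.414 2.966 3.083
v 1.866 2.614 2.597
v 2.562 2.319 2.161
v 2.382 2.01 2.957
v 2.909 2.409 3.527
v 2.371 3.171 2.153
v 2.898 3.57 2.723
v 3.2 2.91 2.239
v 3.207 2.192 2.736
v 2.073 3.388 2.944
v 2.08 2.67 3.441
v 3.141 3.17 3.382
v 2.139 2.41 2.298
v 2.034 2.228 2.766
v 2.443 2.055 2.51
v 2.844 2.843 3.643
v 3.253 2.67 3.387
v 2.647 2.108 3.312
v 2.027 2.91 2.293
v 2.436 2.737 2.037
v 2.837 3.525 3.17
v 3.246 3.352 2.914
v 2.633 3.472 2.368
v 3.424 2.964 2.63
v 2.923 2.584 2.088
v 2.811 3.084 2.083
v 3.12 3.319 2.418
v 3.428 2.542 2.922
v 2.927 2.162 2.38
v 2.822 1.98 2.847
v 3.131 2.215 3.182
v 3.302 2.509 2.425
v 2.353 3.418 3.3
v 1.852 3.038 2.758
v 2.149 3.365 2.498
v 2.458 3.6 2.833
v 2.357 2.996 3.592
v 1.856 2.616 3.05
v 2.16 2.261 3.262
v 2.469 2.496 3.597
v 1.978 3.071 3.255
v 1.128 -0.922 0.163
v 1.652 -1.252 -0.344
v 3.176 -0.728 0.89
v 2.652 -0.398 1.397
v 1.574 -0.726 -0.471
v 3.098 -0.201 0.763
v 1.288 -0.291 -0.302
v 2.812 0.233 0.932
v 0.926 -0.152 0.085
v 2.45 0.372 1.319
v 0.66 -0.373 0.508
v 2.184 0.151 1.742
v 0.612 -0.851 0.77
v 2.136 -0.327 2.004
v 0.806 -1.363 0.748
v 2.33 -0.838 1.982
v 1.15 -1.668 0.452
v 2.674 -1.143 1.686
v 1.484 -1.624 0.021
v 3.009 -1.1 1.255
v -2.286 -2.082 2.32
v -1.423 -1.503 3.258
v -2.736 -1.087 2.119
v -1.872 -0.509 3.057
v -0.808 -1.731 0.743
v 0.056 -1.153 1.681
v -1.257 -0.737 0.542
v -0.394 -0.158 1.48
v 0.455 -0.033 -3.602
v 0.453 -0.531 -2.103
v 1.259 0.393 -3.46
v 1.256 -0.105 -1.96
v 1.304 -1.475 -4.08
v 1.301 -1.973 -2.58
v 2.107 -1.049 -3.937
v 2.105 -1.547 -2.438
f 2 1 5
f 2 5 3
f 3 5 6
f 3 6 4
f 5 1 7
f 5 7 6
f 6 7 8
f 6 8 4
f 7 1 9
f 7 9 8
f 8 9 10
f 8 10 4
f 9 1 11
f 9 11 10
f 10 11 12
f 10 12 4
f 11 1 13
f 11 13 12
f 12 13 14
f 12 14 4
f 13 1 15
f 13 15 14
f 14 15 16
f 14 16 4
f 15 1 17
f 15 17 16
f 16 17 18
f 16 18 4
f 17 1 19
f 17 19 18
f 18 19 20
f 18 20 4
f 19 1 21
f 19 21 20
f 20 21 22
f 20 22 4
f 21 1 23
f 21 23 22
f 22 23 24
f 22 24 4
f 23 1 25
f 23 25 24
f 24 25 26
f 24 26 4
f 25 1 2
f 25 2 26
f 26 2 3
f 26 3 4
f 27 64 43
f 64 38 67
f 43 67 32
f 64 67 43
f 27 43 39
f 43 32 44
f 39 44 28
f 43 44 39
f 27 39 48
f 39 28 49
f 48 49 34
f 39 49 48
f 27 48 60
f 48 34 63
f 60 63 37
f 48 63 60
f 27 60 64
f 60 37 68
f 64 68 38
f 60 68 64
f 28 44 55
f 44 32 58
f 55 58 36
f 44 58 55
f 32 67 45
f 67 38 66
f 45 66 31
f 67 66 45
f 38 68 65
f 68 37 61
f 65 61 29
f 68 61 65
f 37 63 62
f 63 34 50
f 62 50 33
f 63 50 62
f 34 49 54
f 49 28 51
f 54 51 35
f 49 51 54
f 30 56 42
f 56 36 57
f 42 57 31
f 56 57 42
f 30 42 40
f 42 31 41
f 40 41 29
f 42 41 40
f 30 40 47
f 40 29 46
f 47 46 33
f 40 46 47
f 30 47 52
f 47 33 53
f 52 53 35
f 47 53 52
f 30 52 56
f 52 35 59
f 56 59 36
f 52 59 56
f 31 57 45
f 57 36 58
f 45 58 32
f 57 58 45
f 29 41 65
f 41 31 66
f 65 66 38
f 41 66 65
f 33 46 62
f 46 29 61
f 62 61 37
f 46 61 62
f 35 53 54
f 53 33 50
f 54 50 34
f 53 50 54
f 36 59 55
f 59 35 51
f 55 51 28
f 59 51 55
f 70 69 73
f 70 73 71
f 71 73 74
f 71 74 72
f 73 69 75
f 73 75 74
f 74 75 76
f 74 76 72
f 75 69 77
f 75 77 76
f 76 77 78
f 76 78 72
f 77 69 79
f 77 79 78
f 78 79 80
f 78 80 72
f 79 69 81
f 79 81 80
f 80 81 82
f 80 82 72
f 81 69 83
f 81 83 82
f 82 83 84
f 82 84 72
f 83 69 85
f 83 85 84
f 84 85 86
f 84 86 72
f 85 69 87
f 85 87 86
f 86 87 88
f 86 88 72
f 87 69 70
f 87 70 88
f 88 70 71
f 88 71 72
f 90 92 89
f 93 90 89
f 89 92 91
f 91 93 89
f 90 96 92
f 94 90 93
f 94 96 90
f 92 96 91
f 95 93 91
f 91 96 95
f 95 94 93
f 96 94 95
f 98 100 97
f 101 98 97
f 97 100 99
f 99 101 97
f 98 104 100
f 102 98 101
f 102 104 98
f 100 104 99
f 103 101 99
f 99 104 103
f 103 102 101
f 104 102 103



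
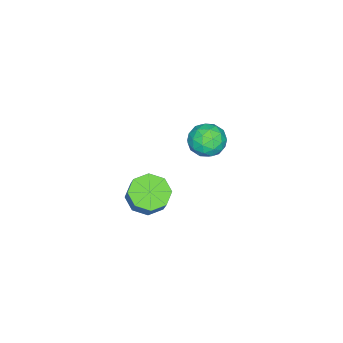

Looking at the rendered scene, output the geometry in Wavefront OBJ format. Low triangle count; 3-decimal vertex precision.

v -3.872 1.418 -1.242
v -3.185 2.058 -1.713
v -3.635 0.262 -2.467
v -2.948 0.902 -2.938
v -2.704 0.455 -2.018
v -2.851 1.17 -1.261
v -3.969 1.15 -2.919
v -4.116 1.865 -2.162
v -3.245 1.893 -2.75
v -2.463 1.463 -2.193
v -4.357 0.857 -1.987
v -3.575 0.427 -1.43
v -3.549 1.84 -1.37
v -3.271 0.48 -2.81
v -3.128 0.218 -2.269
v -2.723 0.594 -2.547
v -3.353 1.317 -1.104
v -2.949 1.694 -1.381
v -2.666 0.751 -1.561
v -3.871 0.626 -2.799
v -3.467 1.003 -3.076
v -4.097 1.726 -1.633
v -3.692 2.102 -1.911
v -4.154 1.569 -2.619
v -3.18 2.119 -2.256
v -3.041 1.439 -2.976
v -3.642 1.585 -2.965
v -3.728 2.005 -2.52
v -2.721 1.866 -1.929
v -2.581 1.187 -2.649
v -2.438 0.924 -2.109
v -2.524 1.344 -1.663
v -2.756 1.769 -2.538
v -4.239 1.133 -1.531
v -4.099 0.454 -2.251
v -4.296 0.976 -2.517
v -4.382 1.396 -2.071
v -3.779 0.881 -1.204
v -3.64 0.201 -1.924
v -3.092 0.315 -1.66
v -3.178 0.735 -1.215
v -4.064 0.551 -1.642
v 2.241 0.801 -1.705
v 2.821 -0.057 -1.614
v 3.26 0.341 -0.663
v 2.679 1.199 -0.755
v 3.189 0.517 -2.024
v 3.628 0.915 -1.074
v 3.001 1.258 -2.248
v 3.44 1.656 -1.297
v 2.368 1.731 -2.153
v 2.807 2.129 -1.203
v 1.66 1.659 -1.797
v 2.099 2.057 -0.846
v 1.292 1.085 -1.386
v 1.731 1.483 -0.436
v 1.48 0.344 -1.163
v 1.919 0.742 -0.212
v 2.113 -0.129 -1.257
v 2.552 0.269 -0.307
f 1 38 17
f 38 12 41
f 17 41 6
f 38 41 17
f 1 17 13
f 17 6 18
f 13 18 2
f 17 18 13
f 1 13 22
f 13 2 23
f 22 23 8
f 13 23 22
f 1 22 34
f 22 8 37
f 34 37 11
f 22 37 34
f 1 34 38
f 34 11 42
f 38 42 12
f 34 42 38
f 2 18 29
f 18 6 32
f 29 32 10
f 18 32 29
f 6 41 19
f 41 12 40
f 19 40 5
f 41 40 19
f 12 42 39
f 42 11 35
f 39 35 3
f 42 35 39
f 11 37 36
f 37 8 24
f 36 24 7
f 37 24 36
f 8 23 28
f 23 2 25
f 28 25 9
f 23 25 28
f 4 30 16
f 30 10 31
f 16 31 5
f 30 31 16
f 4 16 14
f 16 5 15
f 14 15 3
f 16 15 14
f 4 14 21
f 14 3 20
f 21 20 7
f 14 20 21
f 4 21 26
f 21 7 27
f 26 27 9
f 21 27 26
f 4 26 30
f 26 9 33
f 30 33 10
f 26 33 30
f 5 31 19
f 31 10 32
f 19 32 6
f 31 32 19
f 3 15 39
f 15 5 40
f 39 40 12
f 15 40 39
f 7 20 36
f 20 3 35
f 36 35 11
f 20 35 36
f 9 27 28
f 27 7 24
f 28 24 8
f 27 24 28
f 10 33 29
f 33 9 25
f 29 25 2
f 33 25 29
f 44 43 47
f 44 47 45
f 45 47 48
f 45 48 46
f 47 43 49
f 47 49 48
f 48 49 50
f 48 50 46
f 49 43 51
f 49 51 50
f 50 51 52
f 50 52 46
f 51 43 53
f 51 53 52
f 52 53 54
f 52 54 46
f 53 43 55
f 53 55 54
f 54 55 56
f 54 56 46
f 55 43 57
f 55 57 56
f 56 57 58
f 56 58 46
f 57 43 59
f 57 59 58
f 58 59 60
f 58 60 46
f 59 43 44
f 59 44 60
f 60 44 45
f 60 45 46



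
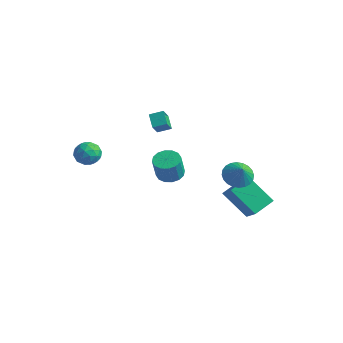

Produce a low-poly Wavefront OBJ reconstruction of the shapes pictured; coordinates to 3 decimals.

v 2.109 -2.631 0.823
v 2.622 -2.059 0.954
v 2.764 -2.496 2.308
v 2.251 -3.069 2.177
v 2.262 -1.899 1.044
v 2.404 -2.337 2.398
v 1.861 -1.935 1.074
v 2.003 -2.373 2.428
v 1.527 -2.158 1.037
v 1.669 -2.596 2.391
v 1.348 -2.508 0.943
v 1.49 -2.946 2.297
v 1.373 -2.891 0.816
v 1.515 -3.328 2.17
v 1.596 -3.204 0.692
v 1.738 -3.641 2.046
v 1.956 -3.363 0.602
v 2.098 -3.801 1.956
v 2.357 -3.327 0.572
v 2.499 -3.765 1.926
v 2.691 -3.104 0.609
v 2.833 -3.542 1.963
v 2.87 -2.754 0.703
v 3.012 -3.192 2.057
v 2.845 -2.372 0.83
v 2.987 -2.809 2.184
v 0.052 -1.838 3.14
v -0.622 -1.405 3.669
v -0.161 -1.241 2.38
v -0.835 -0.808 2.908
v 0.615 -1.292 3.412
v -0.059 -0.859 3.94
v 0.402 -0.695 2.651
v -0.272 -0.262 3.18
v 2.449 2.479 -1.739
v 3.154 2.296 -2.3
v 3.091 2.141 -0.821
v 3.217 2.639 -2.218
v 3.164 2.958 -2.063
v 3.002 3.205 -1.858
v 2.755 3.341 -1.635
v 2.462 3.345 -1.428
v 2.167 3.218 -1.268
v 1.915 2.979 -1.18
v 1.744 2.663 -1.177
v 1.68 2.32 -1.259
v 1.733 2 -1.414
v 1.896 1.754 -1.619
v 2.142 1.618 -1.842
v 2.435 1.613 -2.049
v 2.73 1.74 -2.209
v 2.983 1.98 -2.297
v -3.317 -3.65 1.311
v -2.791 -3.176 0.876
v -2.849 -4.744 0.684
v -2.323 -4.27 0.249
v -2.211 -4.374 1.066
v -2.5 -3.698 1.453
v -3.14 -4.222 0.107
v -3.429 -3.546 0.494
v -2.682 -3.53 0.132
v -2.108 -3.623 0.724
v -3.532 -4.297 0.836
v -2.958 -4.39 1.428
v -3.095 -3.317 1.148
v -2.545 -4.603 0.412
v -2.479 -4.664 0.892
v -2.17 -4.385 0.636
v -2.924 -3.624 1.487
v -2.615 -3.345 1.232
v -2.273 -4.049 1.343
v -3.025 -4.575 0.328
v -2.716 -4.296 0.073
v -3.47 -3.535 0.924
v -3.161 -3.256 0.668
v -3.367 -3.871 0.217
v -2.722 -3.246 0.455
v -2.447 -3.889 0.087
v -2.927 -3.861 0.004
v -3.097 -3.464 0.231
v -2.384 -3.301 0.804
v -2.109 -3.944 0.435
v -2.043 -4.005 0.915
v -2.213 -3.608 1.143
v -2.32 -3.509 0.366
v -3.531 -3.976 1.125
v -3.256 -4.619 0.756
v -3.427 -4.312 0.417
v -3.597 -3.915 0.645
v -3.193 -4.031 1.473
v -2.918 -4.674 1.105
v -2.543 -4.456 1.329
v -2.713 -4.059 1.556
v -3.32 -4.411 1.194
v 1.251 2.558 -3.897
v 2.513 1.822 -2.65
v 1.471 3.844 -3.36
v 2.732 3.108 -2.114
v 2.808 2.872 -5.286
v 4.069 2.136 -4.04
v 3.027 4.158 -4.75
v 4.289 3.422 -3.503
f 2 1 5
f 2 5 3
f 3 5 6
f 3 6 4
f 5 1 7
f 5 7 6
f 6 7 8
f 6 8 4
f 7 1 9
f 7 9 8
f 8 9 10
f 8 10 4
f 9 1 11
f 9 11 10
f 10 11 12
f 10 12 4
f 11 1 13
f 11 13 12
f 12 13 14
f 12 14 4
f 13 1 15
f 13 15 14
f 14 15 16
f 14 16 4
f 15 1 17
f 15 17 16
f 16 17 18
f 16 18 4
f 17 1 19
f 17 19 18
f 18 19 20
f 18 20 4
f 19 1 21
f 19 21 20
f 20 21 22
f 20 22 4
f 21 1 23
f 21 23 22
f 22 23 24
f 22 24 4
f 23 1 25
f 23 25 24
f 24 25 26
f 24 26 4
f 25 1 2
f 25 2 26
f 26 2 3
f 26 3 4
f 28 30 27
f 31 28 27
f 27 30 29
f 29 31 27
f 28 34 30
f 32 28 31
f 32 34 28
f 30 34 29
f 33 31 29
f 29 34 33
f 33 32 31
f 34 32 33
f 36 35 38
f 36 38 37
f 38 35 39
f 38 39 37
f 39 35 40
f 39 40 37
f 40 35 41
f 40 41 37
f 41 35 42
f 41 42 37
f 42 35 43
f 42 43 37
f 43 35 44
f 43 44 37
f 44 35 45
f 44 45 37
f 45 35 46
f 45 46 37
f 46 35 47
f 46 47 37
f 47 35 48
f 47 48 37
f 48 35 49
f 48 49 37
f 49 35 50
f 49 50 37
f 50 35 51
f 50 51 37
f 51 35 52
f 51 52 37
f 52 35 36
f 52 36 37
f 53 90 69
f 90 64 93
f 69 93 58
f 90 93 69
f 53 69 65
f 69 58 70
f 65 70 54
f 69 70 65
f 53 65 74
f 65 54 75
f 74 75 60
f 65 75 74
f 53 74 86
f 74 60 89
f 86 89 63
f 74 89 86
f 53 86 90
f 86 63 94
f 90 94 64
f 86 94 90
f 54 70 81
f 70 58 84
f 81 84 62
f 70 84 81
f 58 93 71
f 93 64 92
f 71 92 57
f 93 92 71
f 64 94 91
f 94 63 87
f 91 87 55
f 94 87 91
f 63 89 88
f 89 60 76
f 88 76 59
f 89 76 88
f 60 75 80
f 75 54 77
f 80 77 61
f 75 77 80
f 56 82 68
f 82 62 83
f 68 83 57
f 82 83 68
f 56 68 66
f 68 57 67
f 66 67 55
f 68 67 66
f 56 66 73
f 66 55 72
f 73 72 59
f 66 72 73
f 56 73 78
f 73 59 79
f 78 79 61
f 73 79 78
f 56 78 82
f 78 61 85
f 82 85 62
f 78 85 82
f 57 83 71
f 83 62 84
f 71 84 58
f 83 84 71
f 55 67 91
f 67 57 92
f 91 92 64
f 67 92 91
f 59 72 88
f 72 55 87
f 88 87 63
f 72 87 88
f 61 79 80
f 79 59 76
f 80 76 60
f 79 76 80
f 62 85 81
f 85 61 77
f 81 77 54
f 85 77 81
f 96 98 95
f 99 96 95
f 95 98 97
f 97 99 95
f 96 102 98
f 100 96 99
f 100 102 96
f 98 102 97
f 101 99 97
f 97 102 101
f 101 100 99
f 102 100 101

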